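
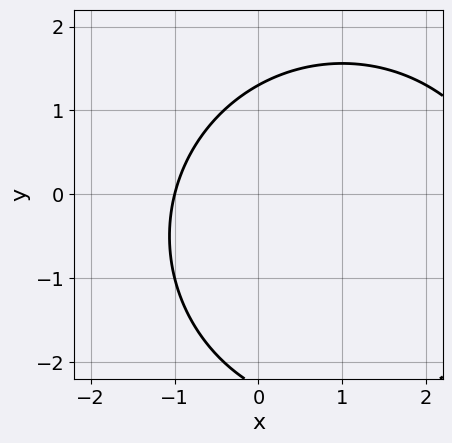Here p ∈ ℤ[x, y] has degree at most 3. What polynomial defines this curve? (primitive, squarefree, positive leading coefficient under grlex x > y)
x^2 + y^2 - 2*x + y - 3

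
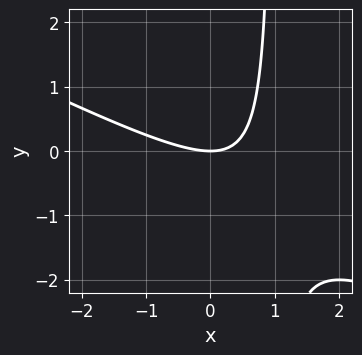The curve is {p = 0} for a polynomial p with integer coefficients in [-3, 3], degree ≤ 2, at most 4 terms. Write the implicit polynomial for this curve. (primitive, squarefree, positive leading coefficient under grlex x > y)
x^2 + 2*x*y - 2*y

(a) Degree: the shape is more complex than any degree-1 curve, so deg p = 2.
(b) From the visible intercepts: one y-axis crossing is at y = 0; one x-axis crossing is at x = 0.
(c) These observations pin down the coefficients.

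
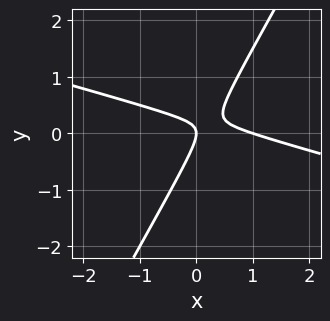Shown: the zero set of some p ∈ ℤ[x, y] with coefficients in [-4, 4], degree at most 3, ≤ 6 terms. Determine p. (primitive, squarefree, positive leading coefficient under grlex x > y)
x^2 + 3*x*y - 2*y^2 - x

1. deg p = 2. A generic line meets the curve in up to 2 points.
2. Reading off the gridlines: among the integer gridlines, it crosses the x-axis at x ∈ {0, 1}; it crosses the y-axis at the gridline y = 0.
3. Together with the visible shape, these determine p as stated.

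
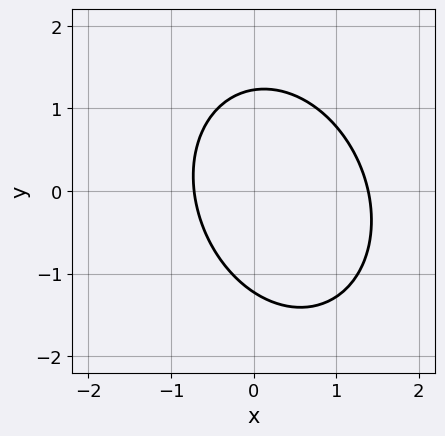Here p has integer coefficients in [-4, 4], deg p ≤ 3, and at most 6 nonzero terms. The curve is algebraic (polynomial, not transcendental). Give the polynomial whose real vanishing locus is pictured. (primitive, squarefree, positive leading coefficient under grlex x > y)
1. Degree: no degree-1 curve has this shape, so deg p = 2.
2. Matching integer coefficients to the picture gives p.

3*x^2 + x*y + 2*y^2 - 2*x - 3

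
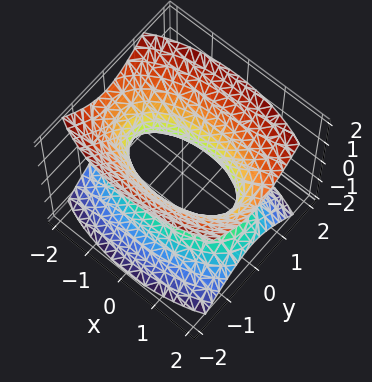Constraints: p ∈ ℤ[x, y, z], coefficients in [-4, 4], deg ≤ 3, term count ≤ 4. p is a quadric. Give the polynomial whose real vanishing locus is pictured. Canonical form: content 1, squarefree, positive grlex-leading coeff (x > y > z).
First, deg p = 2. One connected sheet with a waist; a quadric.
Next, symmetries: the y ↦ −y reflection is a symmetry, so y appears only in even powers; the z ↦ −z reflection is a symmetry, so z appears only in even powers; mirror symmetry x ↦ −x ⇒ only even powers of x.
Next, reading off the gridlines: the surface avoids every integer z-axis point in the box.
Finally, assembling these constraints gives the stated polynomial.

x^2 + 3*y^2 - 2*z^2 - 2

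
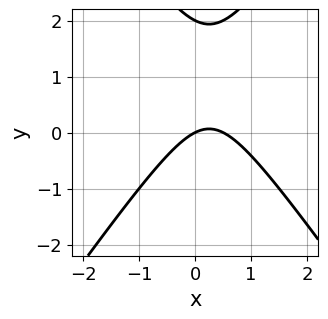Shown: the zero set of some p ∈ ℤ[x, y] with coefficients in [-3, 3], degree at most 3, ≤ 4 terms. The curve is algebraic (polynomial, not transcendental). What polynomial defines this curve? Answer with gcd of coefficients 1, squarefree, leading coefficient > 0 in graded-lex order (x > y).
2*x^2 - y^2 - x + 2*y

The degree is 2 — no degree-1 curve has this shape.
From the axis intercepts and sections: among the integer gridlines, it crosses the y-axis at y ∈ {0, 2}; it crosses the x-axis at the gridline x = 0.
Together with the visible shape, these determine p as stated.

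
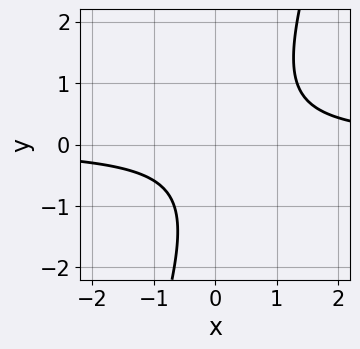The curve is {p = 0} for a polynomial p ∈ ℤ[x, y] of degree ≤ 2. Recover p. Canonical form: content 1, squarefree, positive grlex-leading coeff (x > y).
1. deg p = 2. The shape is more complex than any degree-1 curve.
2. Observable constraints: it misses every integer gridline on the x-axis; the curve avoids every integer y-axis point in the box.
3. Fitting integer coefficients to these (and the overall shape) gives p.

3*x*y - y^2 - y - 2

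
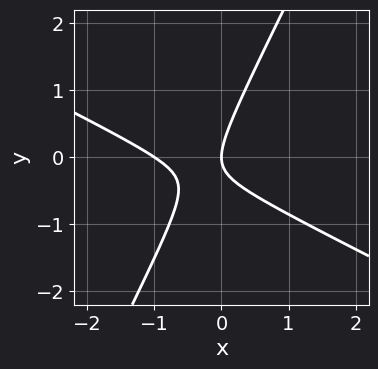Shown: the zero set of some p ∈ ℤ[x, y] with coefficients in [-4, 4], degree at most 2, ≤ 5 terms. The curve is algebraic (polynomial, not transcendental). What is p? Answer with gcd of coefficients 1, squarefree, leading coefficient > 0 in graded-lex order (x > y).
2*x^2 + 3*x*y - 2*y^2 + 2*x

(a) The degree is 2 — no degree-1 curve has this shape.
(b) From the visible intercepts: it crosses the y-axis at the gridline y = 0; the x-axis gridline crossings are at x ∈ {-1, 0}.
(c) Solving for integer coefficients yields p as stated.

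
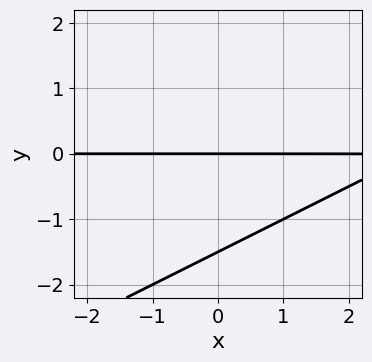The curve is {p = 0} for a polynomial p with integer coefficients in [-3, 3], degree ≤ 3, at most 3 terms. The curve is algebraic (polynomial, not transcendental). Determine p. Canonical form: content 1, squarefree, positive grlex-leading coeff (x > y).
x*y - 2*y^2 - 3*y

1. The degree is 2 — the shape is more complex than any degree-1 curve.
2. Against the integer gridlines: it crosses the y-axis at the gridline y = 0; every point of the x-axis in the box is on the curve.
3. Fitting integer coefficients to these (and the overall shape) gives p.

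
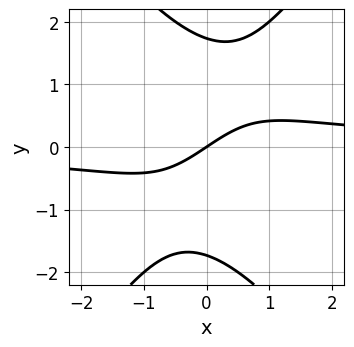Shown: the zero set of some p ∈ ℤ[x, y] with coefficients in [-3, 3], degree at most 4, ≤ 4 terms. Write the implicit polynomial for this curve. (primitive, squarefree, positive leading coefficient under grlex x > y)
2*x^2*y - y^3 - 2*x + 3*y

(a) deg p = 3. A generic line meets the curve in up to 3 points.
(b) Observable constraints: one x-axis crossing is at x = 0; it meets the y-axis at y = 0 (among the integer gridlines).
(c) These observations pin down the coefficients.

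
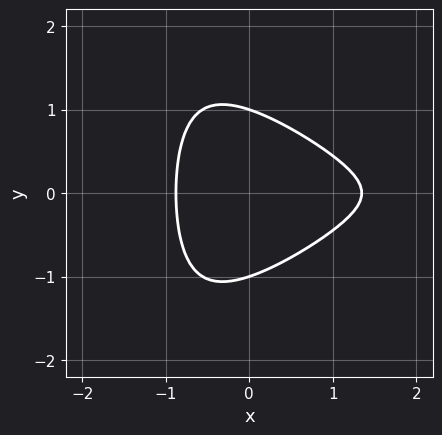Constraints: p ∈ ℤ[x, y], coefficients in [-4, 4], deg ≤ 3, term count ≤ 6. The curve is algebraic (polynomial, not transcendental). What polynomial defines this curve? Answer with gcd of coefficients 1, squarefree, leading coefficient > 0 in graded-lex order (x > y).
deg p = 3.
Symmetries: mirror symmetry y ↦ −y ⇒ only even powers of y.
Checking where it meets the axes: the y-axis gridline crossings are at y ∈ {-1, 1}.
Assembling these constraints gives the stated polynomial.

x^3 - 2*x*y^2 - 3*x^2 - 3*y^2 + 3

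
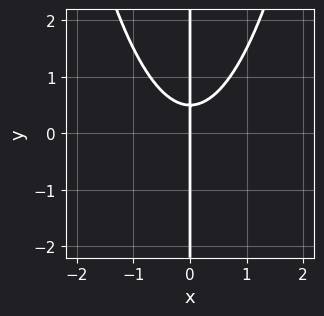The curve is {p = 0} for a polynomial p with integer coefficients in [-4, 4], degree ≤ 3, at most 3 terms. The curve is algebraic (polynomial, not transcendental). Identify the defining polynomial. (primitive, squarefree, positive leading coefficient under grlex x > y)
(a) deg p = 3. A generic line meets the curve in up to 3 points.
(b) Checking where it meets the axes: it meets the x-axis at x = 0 (among the integer gridlines); the visible y-axis segment lies entirely on the curve.
(c) Solving for integer coefficients yields p as stated.

2*x^3 - 2*x*y + x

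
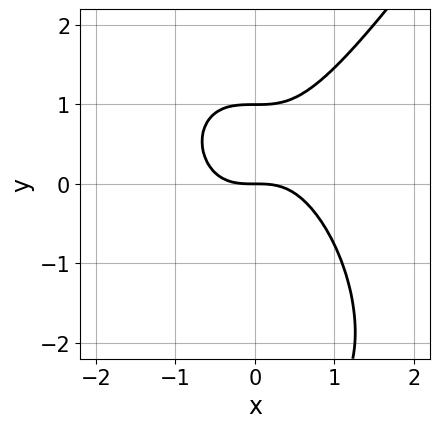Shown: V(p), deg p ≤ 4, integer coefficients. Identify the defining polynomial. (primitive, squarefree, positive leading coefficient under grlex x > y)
3*x^3 - y^3 - 2*y^2 + 3*y

deg p = 3. No degree-2 curve has this shape.
Reading off the gridlines: the y-axis gridline crossings are at y ∈ {0, 1}; it meets the x-axis at x = 0 (among the integer gridlines).
Solving for integer coefficients yields p as stated.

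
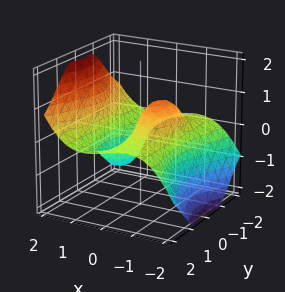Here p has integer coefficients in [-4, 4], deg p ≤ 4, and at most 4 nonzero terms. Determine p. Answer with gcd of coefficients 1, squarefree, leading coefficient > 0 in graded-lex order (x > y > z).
First, degree: the shape is more complex than any degree-2 surface, so deg p = 3.
Then, checking where it meets the axes: it meets the x-axis at x = 0 (among the integer gridlines); the visible y-axis segment lies entirely on the surface.
Finally, together with the visible shape, these determine p as stated.

2*x^3 - 3*y^2*z - z^3 - 3*x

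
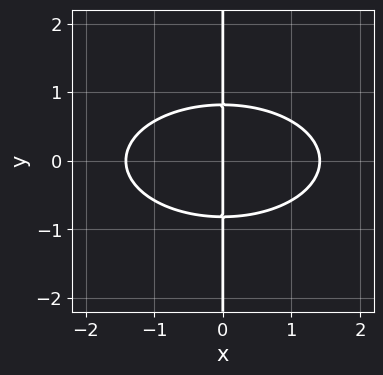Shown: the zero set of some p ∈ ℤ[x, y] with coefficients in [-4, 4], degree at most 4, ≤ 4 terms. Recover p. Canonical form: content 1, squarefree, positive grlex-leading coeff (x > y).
Degree: a generic line meets the curve in up to 3 points, so deg p = 3.
Symmetries: it's symmetric under y → −y, forcing even powers of y.
Checking where it meets the axes: the visible y-axis segment lies entirely on the curve; one x-axis crossing is at x = 0.
Putting this together gives p.

x^3 + 3*x*y^2 - 2*x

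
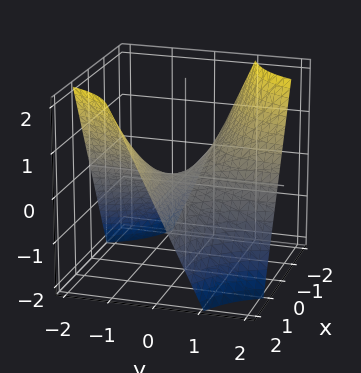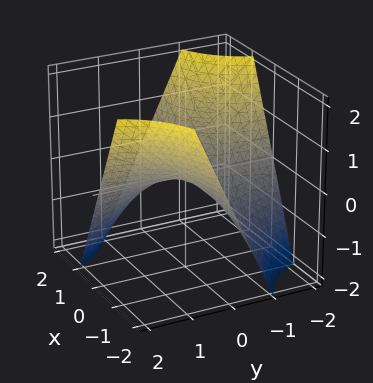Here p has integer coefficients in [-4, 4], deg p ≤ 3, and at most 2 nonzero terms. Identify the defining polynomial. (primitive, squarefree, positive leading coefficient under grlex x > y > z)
First, degree: a saddle surface; a quadric, so deg p = 2.
Then, observable constraints: the visible x-axis segment lies entirely on the surface; the visible y-axis segment lies entirely on the surface; it meets the z-axis at z = 0 (among the integer gridlines).
Finally, matching integer coefficients to the picture gives p.

x*y + z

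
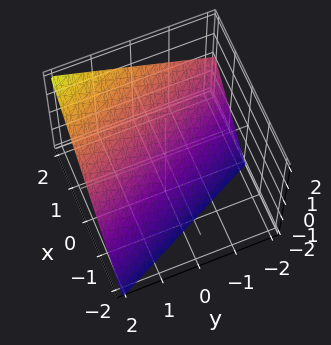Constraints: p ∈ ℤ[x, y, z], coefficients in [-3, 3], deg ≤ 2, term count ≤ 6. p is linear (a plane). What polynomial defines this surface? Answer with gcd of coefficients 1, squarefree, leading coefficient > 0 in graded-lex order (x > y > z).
2*x + y - 2*z - 2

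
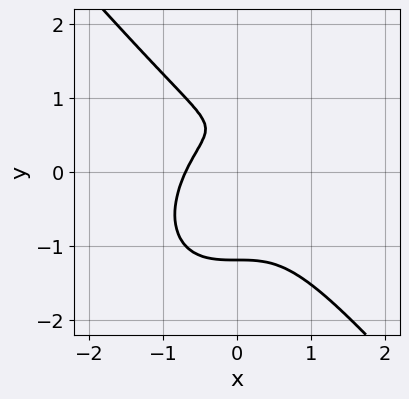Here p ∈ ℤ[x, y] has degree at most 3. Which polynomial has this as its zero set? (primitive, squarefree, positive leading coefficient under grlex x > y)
(a) deg p = 3.
(b) Matching integer coefficients to the picture gives p.

3*x^3 + 2*y^3 - 2*y + 1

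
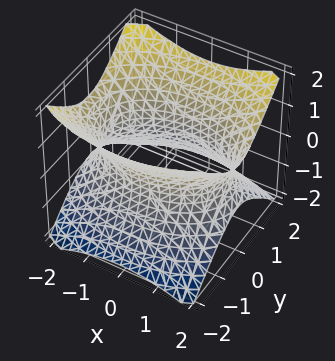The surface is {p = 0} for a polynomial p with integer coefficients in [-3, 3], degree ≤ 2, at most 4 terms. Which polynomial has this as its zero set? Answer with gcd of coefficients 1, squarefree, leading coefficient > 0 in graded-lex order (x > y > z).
(a) deg p = 2.
(b) Symmetries: it's symmetric under x → −x, forcing even powers of x; it's symmetric under y → −y, forcing even powers of y; mirror symmetry z ↦ −z ⇒ only even powers of z.
(c) Checking where it meets the axes: no z-intercept at any integer in the box.
(d) These observations pin down the coefficients.

x^2 + 2*y^2 - 2*z^2 - 3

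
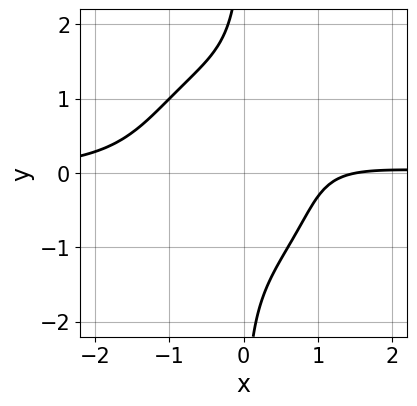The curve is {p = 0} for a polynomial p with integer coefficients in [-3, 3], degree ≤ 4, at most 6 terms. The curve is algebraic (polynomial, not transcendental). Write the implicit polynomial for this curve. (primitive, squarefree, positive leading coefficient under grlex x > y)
3*x^3*y + 2*x*y^3 - 2*x + 3

First, degree: the shape is more complex than any degree-3 curve, so deg p = 4.
Then, checking where it meets the axes: it misses every integer gridline on the y-axis.
Finally, putting this together gives p.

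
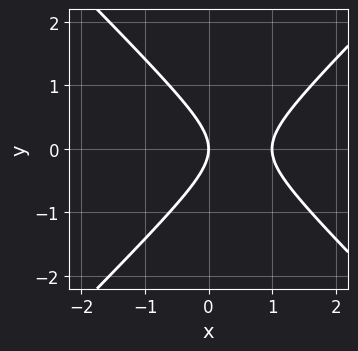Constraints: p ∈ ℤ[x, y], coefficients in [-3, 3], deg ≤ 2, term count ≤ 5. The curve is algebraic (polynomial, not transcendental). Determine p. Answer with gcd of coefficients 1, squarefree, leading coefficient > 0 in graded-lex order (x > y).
1. deg p = 2. A generic line meets the curve in up to 2 points.
2. Symmetries: mirror symmetry y ↦ −y ⇒ only even powers of y.
3. Checking where it meets the axes: it meets the y-axis at y = 0 (among the integer gridlines); among the integer gridlines, it crosses the x-axis at x ∈ {0, 1}.
4. Matching integer coefficients to the picture gives p.

x^2 - y^2 - x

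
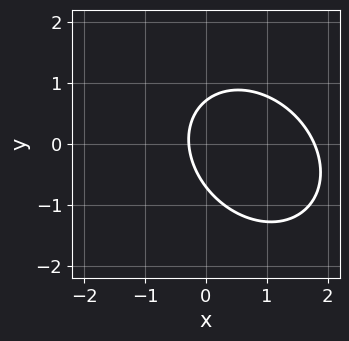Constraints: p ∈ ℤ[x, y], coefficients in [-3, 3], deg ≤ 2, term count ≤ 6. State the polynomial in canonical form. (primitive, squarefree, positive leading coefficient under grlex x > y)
2*x^2 + x*y + 2*y^2 - 3*x - 1

Degree: the shape is more complex than any degree-1 curve, so deg p = 2.
Putting this together gives p.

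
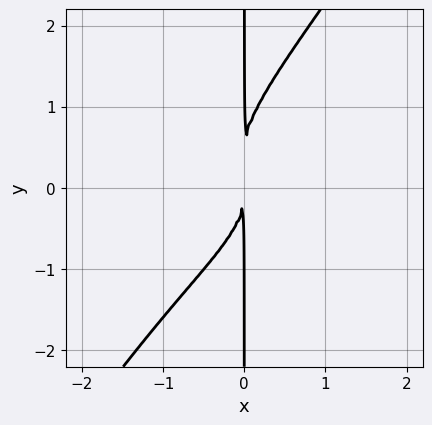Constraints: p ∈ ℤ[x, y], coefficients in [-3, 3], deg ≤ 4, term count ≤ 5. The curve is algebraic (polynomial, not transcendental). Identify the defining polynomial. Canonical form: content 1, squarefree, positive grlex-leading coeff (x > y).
The degree is 4 — the shape is more complex than any degree-3 curve.
Against the integer gridlines: the visible y-axis segment lies entirely on the curve.
Matching integer coefficients to the picture gives p.

3*x^2*y^2 - 2*x*y^3 + x*y^2 + 3*x^2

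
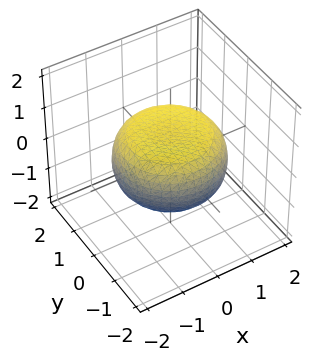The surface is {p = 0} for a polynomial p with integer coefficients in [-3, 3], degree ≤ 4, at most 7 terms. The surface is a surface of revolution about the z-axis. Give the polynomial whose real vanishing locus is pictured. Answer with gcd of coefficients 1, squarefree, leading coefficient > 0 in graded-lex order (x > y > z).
x^4 + 2*x^2*y^2 + y^4 - x^2 - y^2 + 3*z^2 - 2

(a) The degree is 4 — a generic line meets the surface in up to 4 points.
(b) Symmetries: rotational symmetry about the z-axis ⇒ p depends on x, y only through x² + y².
(c) Observable constraints: a circular section at z = 0 has radius between 1 and 2.
(d) Matching integer coefficients to the picture gives p.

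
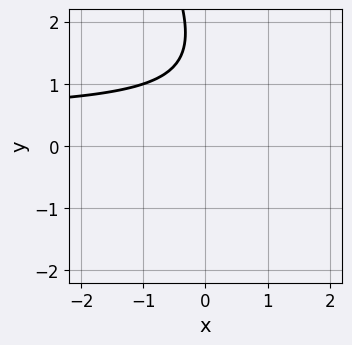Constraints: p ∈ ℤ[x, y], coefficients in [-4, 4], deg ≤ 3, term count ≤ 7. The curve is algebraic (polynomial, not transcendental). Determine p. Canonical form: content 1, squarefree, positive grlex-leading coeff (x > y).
2*x*y + y^2 - x - 3*y + 3

(a) The degree is 2 — the shape is more complex than any degree-1 curve.
(b) Checking where it meets the axes: the curve avoids every integer y-axis point in the box; it misses every integer gridline on the x-axis.
(c) Assembling these constraints gives the stated polynomial.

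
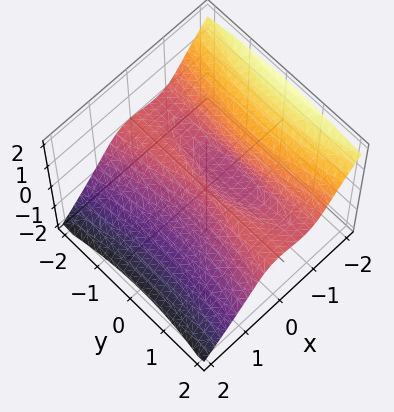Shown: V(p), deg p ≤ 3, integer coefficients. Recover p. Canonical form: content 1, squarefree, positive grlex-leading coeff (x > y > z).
1. deg p = 3. A generic line meets the surface in up to 3 points.
2. Against the integer gridlines: the visible y-axis segment lies entirely on the surface; one z-axis crossing is at z = 0; among the integer gridlines, it crosses the x-axis at x ∈ {-1, 0}.
3. Matching integer coefficients to the picture gives p.

3*x^3 + y^2*z + 3*z^3 + 3*x^2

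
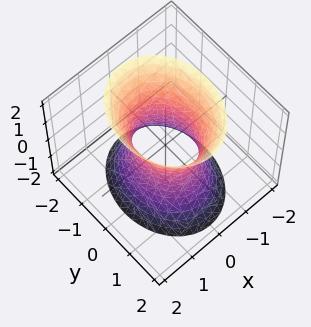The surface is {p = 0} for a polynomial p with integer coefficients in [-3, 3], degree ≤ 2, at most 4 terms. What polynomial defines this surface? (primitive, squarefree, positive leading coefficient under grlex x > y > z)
(a) deg p = 2. One connected sheet with a waist; a quadric.
(b) Symmetries: the z ↦ −z reflection is a symmetry, so z appears only in even powers; the x ↦ −x reflection is a symmetry, so x appears only in even powers; mirror symmetry y ↦ −y ⇒ only even powers of y.
(c) Against the integer gridlines: among the integer gridlines, it crosses the y-axis at y ∈ {-1, 1}; the surface avoids every integer z-axis point in the box.
(d) Together with the visible shape, these determine p as stated.

3*x^2 + 2*y^2 - z^2 - 2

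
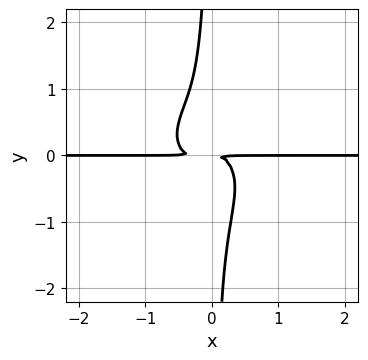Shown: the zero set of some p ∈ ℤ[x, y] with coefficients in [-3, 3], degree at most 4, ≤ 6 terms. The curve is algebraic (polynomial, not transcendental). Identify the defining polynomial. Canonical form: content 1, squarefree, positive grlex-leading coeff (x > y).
3*x^3*y + 3*x*y^3 + x^2*y + y^2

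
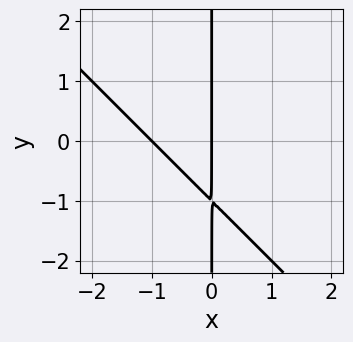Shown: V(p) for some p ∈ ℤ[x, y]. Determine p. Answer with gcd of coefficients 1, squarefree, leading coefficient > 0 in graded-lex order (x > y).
The degree is 2 — the shape is more complex than any degree-1 curve.
Reading off the gridlines: the visible y-axis segment lies entirely on the curve; the x-axis gridline crossings are at x ∈ {-1, 0}.
Matching integer coefficients to the picture gives p.

x^2 + x*y + x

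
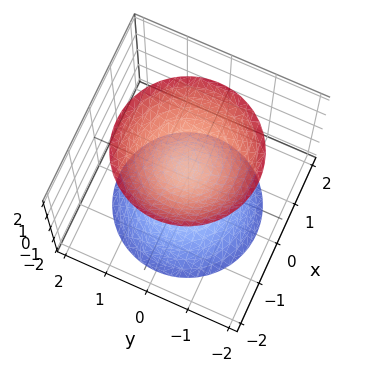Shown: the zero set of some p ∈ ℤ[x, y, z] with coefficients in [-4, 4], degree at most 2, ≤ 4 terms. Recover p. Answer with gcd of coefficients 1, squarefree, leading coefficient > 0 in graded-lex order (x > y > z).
3*x^2 + 3*y^2 - 2*z^2 + 1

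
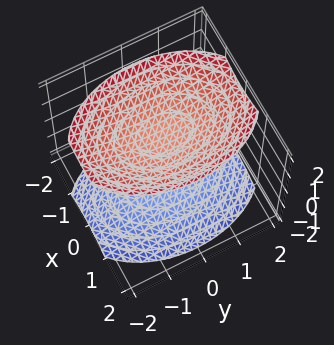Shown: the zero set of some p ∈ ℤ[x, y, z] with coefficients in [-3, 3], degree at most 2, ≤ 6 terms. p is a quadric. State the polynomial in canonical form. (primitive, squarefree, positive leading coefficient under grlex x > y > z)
2*x^2 + y^2 - 2*z^2 + 3

(a) The picture has 2 separate pieces. Treating them together as one polynomial.
(b) Degree: two sheets facing apart; a quadric, so deg p = 2.
(c) Symmetries: mirror symmetry y ↦ −y ⇒ only even powers of y; the x ↦ −x reflection is a symmetry, so x appears only in even powers; it's symmetric under z → −z, forcing even powers of z.
(d) From the axis intercepts and sections: the surface avoids every integer x-axis point in the box; it misses every integer gridline on the y-axis.
(e) These observations pin down the coefficients.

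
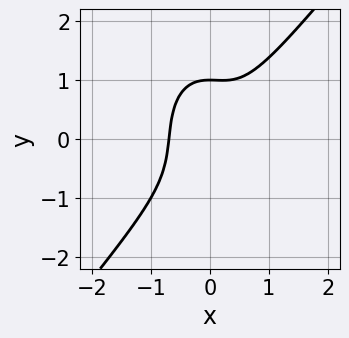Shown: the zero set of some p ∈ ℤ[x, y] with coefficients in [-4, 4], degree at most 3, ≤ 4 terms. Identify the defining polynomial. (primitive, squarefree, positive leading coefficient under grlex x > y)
(a) Degree: no degree-2 curve has this shape, so deg p = 3.
(b) From the visible intercepts: it meets the y-axis at y = 1 (among the integer gridlines).
(c) Fitting integer coefficients to these (and the overall shape) gives p.

3*x^3 - x^2*y - y^3 + 1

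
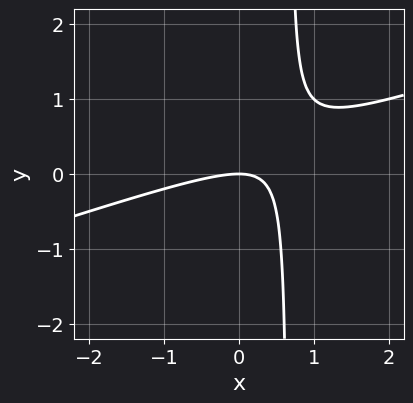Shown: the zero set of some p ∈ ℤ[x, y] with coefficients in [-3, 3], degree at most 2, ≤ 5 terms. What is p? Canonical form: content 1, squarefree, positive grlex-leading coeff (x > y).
x^2 - 3*x*y + 2*y

(a) deg p = 2.
(b) From the visible intercepts: one x-axis crossing is at x = 0; it crosses the y-axis at the gridline y = 0.
(c) Solving for integer coefficients yields p as stated.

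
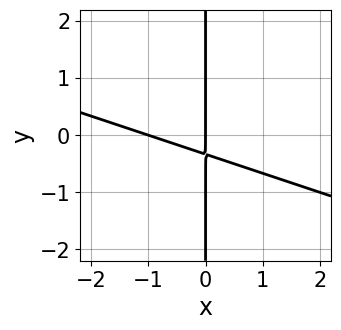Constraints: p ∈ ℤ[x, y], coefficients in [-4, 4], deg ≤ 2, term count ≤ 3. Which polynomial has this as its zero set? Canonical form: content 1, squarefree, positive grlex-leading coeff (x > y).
x^2 + 3*x*y + x

The degree is 2 — a generic line meets the curve in up to 2 points.
Against the integer gridlines: the x-axis gridline crossings are at x ∈ {-1, 0}; the visible y-axis segment lies entirely on the curve.
Solving for integer coefficients yields p as stated.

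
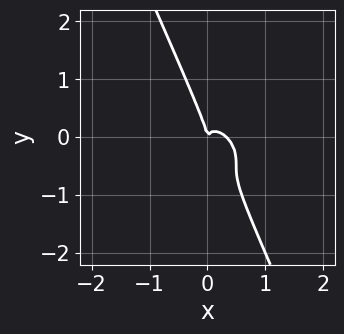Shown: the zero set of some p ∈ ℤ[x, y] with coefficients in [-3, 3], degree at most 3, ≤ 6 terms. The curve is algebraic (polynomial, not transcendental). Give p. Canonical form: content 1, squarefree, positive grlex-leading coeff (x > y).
1. Degree: no degree-2 curve has this shape, so deg p = 3.
2. Checking where it meets the axes: it crosses the y-axis at the gridline y = 0; one x-axis crossing is at x = 0.
3. Matching integer coefficients to the picture gives p.

3*x^3 + 3*x^2*y + 3*x*y^2 + y^3 - x^2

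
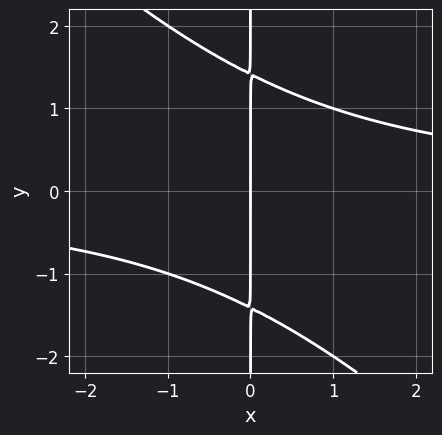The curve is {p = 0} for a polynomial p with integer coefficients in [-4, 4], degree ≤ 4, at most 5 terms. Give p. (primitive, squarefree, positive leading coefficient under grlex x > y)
x^2*y + x*y^2 - 2*x

Degree: a generic line meets the curve in up to 3 points, so deg p = 3.
Checking where it meets the axes: every point of the y-axis in the box is on the curve; one x-axis crossing is at x = 0.
Fitting integer coefficients to these (and the overall shape) gives p.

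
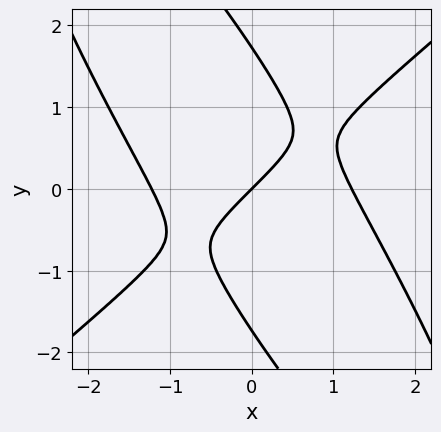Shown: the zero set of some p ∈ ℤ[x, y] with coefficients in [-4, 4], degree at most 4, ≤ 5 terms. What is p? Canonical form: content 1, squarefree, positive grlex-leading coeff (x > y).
2*x^3 - 2*x*y^2 - y^3 - 3*x + 3*y

First, deg p = 3.
Next, from the axis intercepts and sections: it meets the y-axis at y = 0 (among the integer gridlines); it crosses the x-axis at the gridline x = 0.
Finally, fitting integer coefficients to these (and the overall shape) gives p.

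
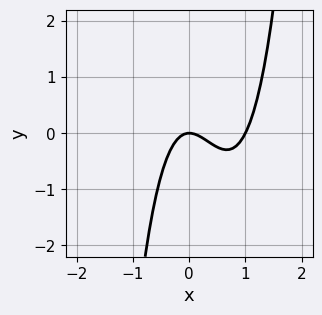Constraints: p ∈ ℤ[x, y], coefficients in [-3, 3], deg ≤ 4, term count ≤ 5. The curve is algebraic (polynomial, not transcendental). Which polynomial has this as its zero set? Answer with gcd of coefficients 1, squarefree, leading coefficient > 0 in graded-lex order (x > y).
First, deg p = 3.
Next, reading off the gridlines: one y-axis crossing is at y = 0; the x-axis gridline crossings are at x ∈ {0, 1}.
Finally, the integer polynomial consistent with all of this is the stated p.

2*x^3 - 2*x^2 - y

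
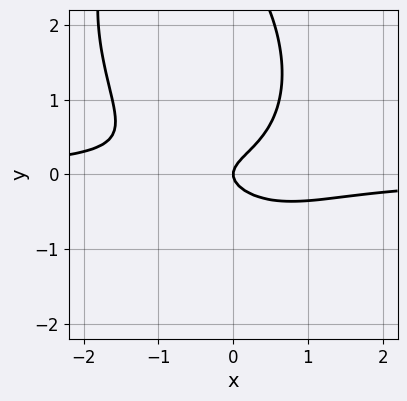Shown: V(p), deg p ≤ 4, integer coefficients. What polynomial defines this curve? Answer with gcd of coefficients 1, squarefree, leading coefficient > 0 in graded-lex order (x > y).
(a) deg p = 3. A generic line meets the curve in up to 3 points.
(b) Checking where it meets the axes: it crosses the x-axis at the gridline x = 0; it meets the y-axis at y = 0 (among the integer gridlines).
(c) Assembling these constraints gives the stated polynomial.

2*x^2*y + x*y^2 + y^3 - 3*y^2 + x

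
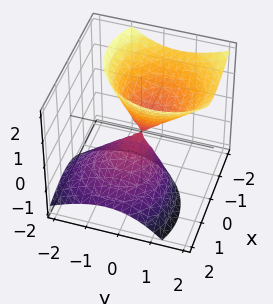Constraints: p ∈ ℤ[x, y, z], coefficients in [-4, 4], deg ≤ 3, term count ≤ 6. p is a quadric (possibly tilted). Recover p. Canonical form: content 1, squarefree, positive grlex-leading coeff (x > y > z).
There are 2 components.
Degree: the shape is more complex than any degree-1 surface, so deg p = 2.
From the visible intercepts: it meets the y-axis at y = 0 (among the integer gridlines); one x-axis crossing is at x = 0; one z-axis crossing is at z = 0.
Assembling these constraints gives the stated polynomial.

3*x^2 + 3*x*z + 3*y^2 - 2*y*z - 2*z^2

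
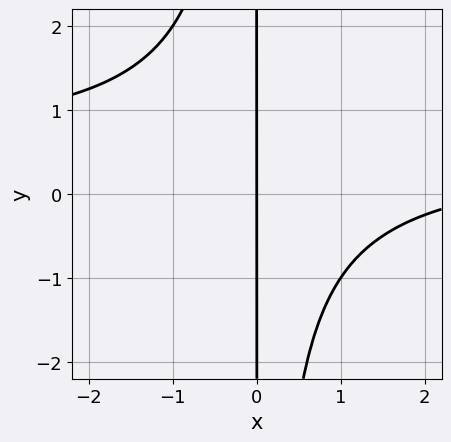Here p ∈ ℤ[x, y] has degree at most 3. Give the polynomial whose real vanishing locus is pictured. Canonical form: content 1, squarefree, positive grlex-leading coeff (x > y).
(a) Degree: a generic line meets the curve in up to 3 points, so deg p = 3.
(b) From the visible intercepts: every point of the y-axis in the box is on the curve; it crosses the x-axis at the gridline x = 0.
(c) Assembling these constraints gives the stated polynomial.

2*x^2*y - x^2 + 3*x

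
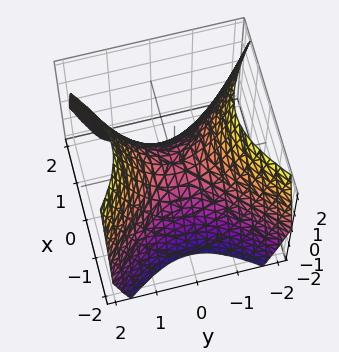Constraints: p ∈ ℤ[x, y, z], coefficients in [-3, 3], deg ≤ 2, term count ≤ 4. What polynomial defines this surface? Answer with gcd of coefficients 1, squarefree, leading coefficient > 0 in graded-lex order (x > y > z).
(a) The degree is 2 — a hyperbolic paraboloid; a quadric.
(b) Symmetries: the x ↦ −x reflection is a symmetry, so x appears only in even powers; it's symmetric under y → −y, forcing even powers of y.
(c) Against the integer gridlines: it crosses the y-axis at the gridline y = 0; one z-axis crossing is at z = 0; one x-axis crossing is at x = 0.
(d) The integer polynomial consistent with all of this is the stated p.

x^2 - y^2 + z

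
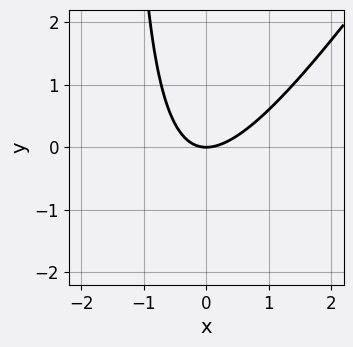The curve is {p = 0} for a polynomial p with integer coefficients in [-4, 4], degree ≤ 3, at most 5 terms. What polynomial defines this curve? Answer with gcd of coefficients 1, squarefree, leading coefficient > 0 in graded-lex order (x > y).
deg p = 2. The shape is more complex than any degree-1 curve.
From the visible intercepts: one x-axis crossing is at x = 0; it crosses the y-axis at the gridline y = 0.
Fitting integer coefficients to these (and the overall shape) gives p.

3*x^2 - 2*x*y - 3*y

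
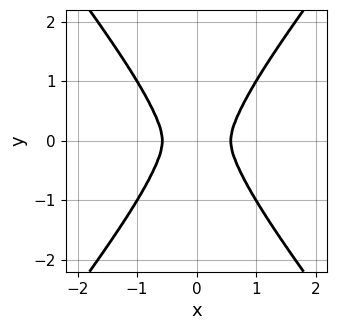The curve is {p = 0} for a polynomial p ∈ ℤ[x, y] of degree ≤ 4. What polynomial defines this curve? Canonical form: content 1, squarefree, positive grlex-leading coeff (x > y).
3*x^4 - y^4 - x^2 - y^2

The degree is 4 — a generic line meets the curve in up to 4 points.
Symmetries: mirror symmetry x ↦ −x ⇒ only even powers of x; it's symmetric under y → −y, forcing even powers of y.
Putting this together gives p.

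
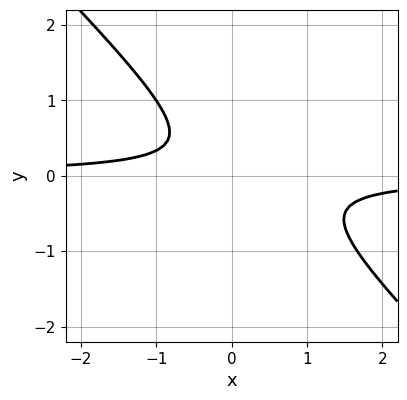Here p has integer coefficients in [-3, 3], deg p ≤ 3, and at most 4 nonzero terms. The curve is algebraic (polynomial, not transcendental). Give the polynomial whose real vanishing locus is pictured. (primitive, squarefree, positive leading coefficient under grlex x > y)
3*x*y + 3*y^2 - y + 1

(a) deg p = 2. No degree-1 curve has this shape.
(b) From the axis intercepts and sections: it misses every integer gridline on the x-axis; it misses every integer gridline on the y-axis.
(c) Solving for integer coefficients yields p as stated.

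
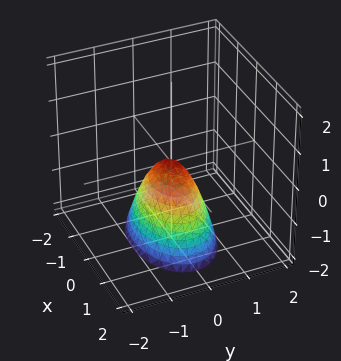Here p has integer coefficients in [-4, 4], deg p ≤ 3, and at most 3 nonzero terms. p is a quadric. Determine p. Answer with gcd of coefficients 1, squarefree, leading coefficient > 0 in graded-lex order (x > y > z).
1. The degree is 2 — a paraboloid; a quadric.
2. Symmetries: the y ↦ −y reflection is a symmetry, so y appears only in even powers; mirror symmetry x ↦ −x ⇒ only even powers of x.
3. Against the integer gridlines: it meets the x-axis at x = 0 (among the integer gridlines); it crosses the z-axis at the gridline z = 0; one y-axis crossing is at y = 0.
4. Solving for integer coefficients yields p as stated.

x^2 + 2*y^2 + z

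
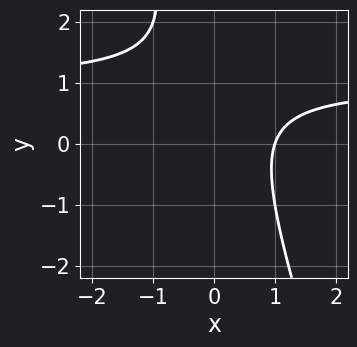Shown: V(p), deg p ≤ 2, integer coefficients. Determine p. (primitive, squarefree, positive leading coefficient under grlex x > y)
3*x*y + y^2 - 3*x - 2*y + 3

First, degree: no degree-1 curve has this shape, so deg p = 2.
Next, checking where it meets the axes: the curve avoids every integer y-axis point in the box; it crosses the x-axis at the gridline x = 1.
Finally, matching integer coefficients to the picture gives p.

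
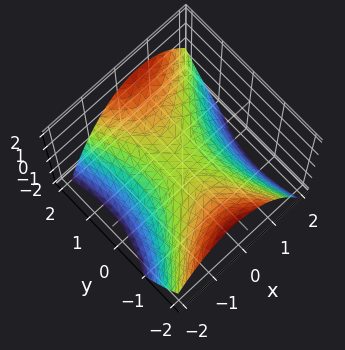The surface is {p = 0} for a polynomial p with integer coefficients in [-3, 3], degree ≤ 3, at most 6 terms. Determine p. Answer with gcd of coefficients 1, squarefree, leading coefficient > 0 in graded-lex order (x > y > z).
First, degree: a generic line meets the surface in up to 2 points, so deg p = 2.
Then, against the integer gridlines: it meets the y-axis at y = 0 (among the integer gridlines); it crosses the x-axis at the gridline x = 0; it meets the z-axis at z = 0 (among the integer gridlines).
Finally, the integer polynomial consistent with all of this is the stated p.

2*x^2 - x*y - y^2 + 3*z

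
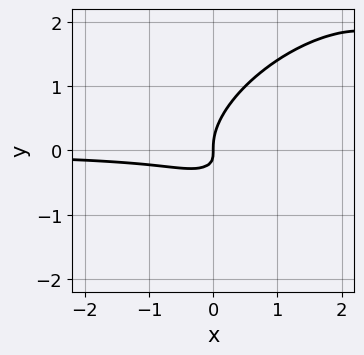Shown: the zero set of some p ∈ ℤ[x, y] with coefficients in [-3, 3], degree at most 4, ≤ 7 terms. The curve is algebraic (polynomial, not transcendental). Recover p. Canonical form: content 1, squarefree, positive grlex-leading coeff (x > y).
2*x^2*y - 3*x*y^2 + 3*y^3 - 3*x*y - x

Degree: a generic line meets the curve in up to 3 points, so deg p = 3.
Against the integer gridlines: it crosses the y-axis at the gridline y = 0; one x-axis crossing is at x = 0.
Putting this together gives p.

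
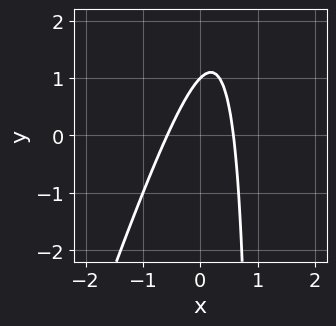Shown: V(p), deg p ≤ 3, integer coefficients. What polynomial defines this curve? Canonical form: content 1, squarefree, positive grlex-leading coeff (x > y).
3*x^2 - x*y + y - 1

First, deg p = 2.
Then, checking where it meets the axes: it meets the y-axis at y = 1 (among the integer gridlines).
Finally, the integer polynomial consistent with all of this is the stated p.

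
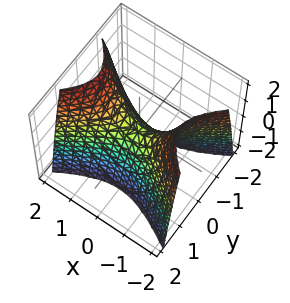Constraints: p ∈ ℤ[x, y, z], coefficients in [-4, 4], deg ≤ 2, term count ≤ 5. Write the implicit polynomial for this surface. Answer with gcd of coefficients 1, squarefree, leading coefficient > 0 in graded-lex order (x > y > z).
(a) Degree: a saddle surface; a quadric, so deg p = 2.
(b) Symmetries: it's symmetric under y → −y, forcing even powers of y; it's symmetric under x → −x, forcing even powers of x.
(c) Checking where it meets the axes: one z-axis crossing is at z = 0; one x-axis crossing is at x = 0; it crosses the y-axis at the gridline y = 0.
(d) The integer polynomial consistent with all of this is the stated p.

x^2 - 2*y^2 - z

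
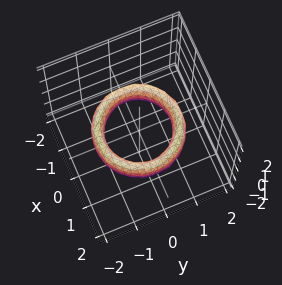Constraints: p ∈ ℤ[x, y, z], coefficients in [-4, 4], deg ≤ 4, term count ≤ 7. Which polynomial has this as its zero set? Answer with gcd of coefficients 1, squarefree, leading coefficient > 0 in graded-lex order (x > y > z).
x^4 + 2*x^2*y^2 + y^4 - 3*x^2 - 3*y^2 + z^2 + 2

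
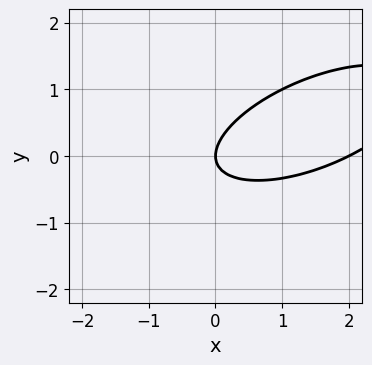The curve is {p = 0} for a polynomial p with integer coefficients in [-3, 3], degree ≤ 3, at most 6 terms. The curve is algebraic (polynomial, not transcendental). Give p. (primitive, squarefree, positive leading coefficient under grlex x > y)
(a) Degree: a generic line meets the curve in up to 2 points, so deg p = 2.
(b) From the visible intercepts: the x-axis gridline crossings are at x ∈ {0, 2}; it crosses the y-axis at the gridline y = 0.
(c) Assembling these constraints gives the stated polynomial.

x^2 - 2*x*y + 3*y^2 - 2*x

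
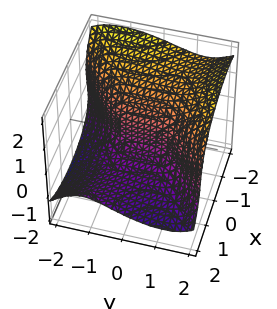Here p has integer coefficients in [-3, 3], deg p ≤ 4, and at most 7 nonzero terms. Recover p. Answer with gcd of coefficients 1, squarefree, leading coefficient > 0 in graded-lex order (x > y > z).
1. The degree is 3 — no degree-2 surface has this shape.
2. Reading off the gridlines: one y-axis crossing is at y = 0; one x-axis crossing is at x = 0; it meets the z-axis at z = 0 (among the integer gridlines).
3. Assembling these constraints gives the stated polynomial.

x^2*y - y^3 + 2*z^3 + x*z + 3*x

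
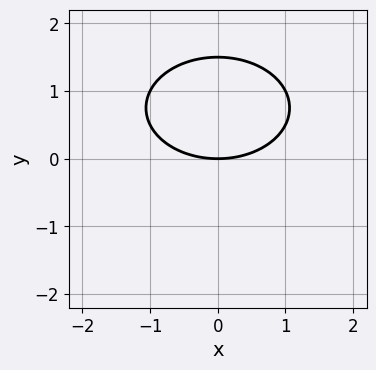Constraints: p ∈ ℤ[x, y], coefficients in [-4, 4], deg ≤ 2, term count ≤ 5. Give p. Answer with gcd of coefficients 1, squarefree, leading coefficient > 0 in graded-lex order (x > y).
First, the degree is 2 — no degree-1 curve has this shape.
Then, symmetries: the x ↦ −x reflection is a symmetry, so x appears only in even powers.
Then, observable constraints: it crosses the y-axis at the gridline y = 0; one x-axis crossing is at x = 0.
Finally, the integer polynomial consistent with all of this is the stated p.

x^2 + 2*y^2 - 3*y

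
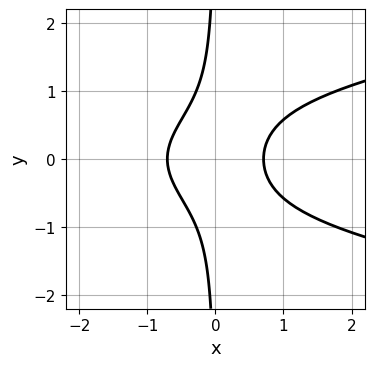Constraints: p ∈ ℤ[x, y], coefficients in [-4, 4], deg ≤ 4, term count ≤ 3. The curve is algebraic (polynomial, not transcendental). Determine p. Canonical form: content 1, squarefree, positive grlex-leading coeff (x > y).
3*x*y^2 - 2*x^2 + 1

(a) The degree is 3 — the shape is more complex than any degree-2 curve.
(b) Symmetries: it's symmetric under y → −y, forcing even powers of y.
(c) From the visible intercepts: no y-intercept at any integer in the box.
(d) Fitting integer coefficients to these (and the overall shape) gives p.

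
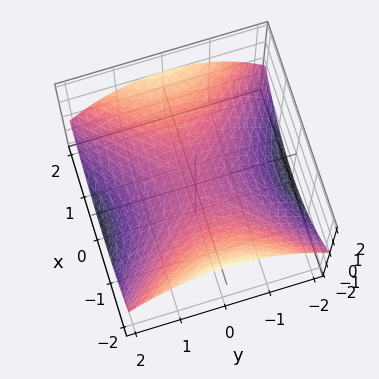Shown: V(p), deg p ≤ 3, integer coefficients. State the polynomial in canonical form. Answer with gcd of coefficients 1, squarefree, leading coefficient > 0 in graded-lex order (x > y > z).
(a) The degree is 2 — a hyperbolic paraboloid; a quadric.
(b) Symmetries: it's symmetric under y → −y, forcing even powers of y; it's symmetric under x → −x, forcing even powers of x.
(c) Reading off the gridlines: it crosses the z-axis at the gridline z = 0; one y-axis crossing is at y = 0; it meets the x-axis at x = 0 (among the integer gridlines).
(d) Assembling these constraints gives the stated polynomial.

x^2 - y^2 - 3*z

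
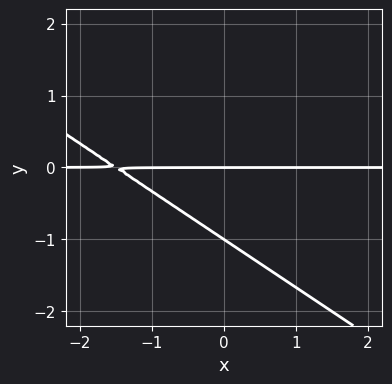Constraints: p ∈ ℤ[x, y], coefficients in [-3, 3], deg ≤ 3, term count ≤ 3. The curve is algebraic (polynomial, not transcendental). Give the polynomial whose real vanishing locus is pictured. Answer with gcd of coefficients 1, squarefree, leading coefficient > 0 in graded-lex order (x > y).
Degree: no degree-1 curve has this shape, so deg p = 2.
Against the integer gridlines: the visible x-axis segment lies entirely on the curve; the y-axis gridline crossings are at y ∈ {-1, 0}.
The integer polynomial consistent with all of this is the stated p.

2*x*y + 3*y^2 + 3*y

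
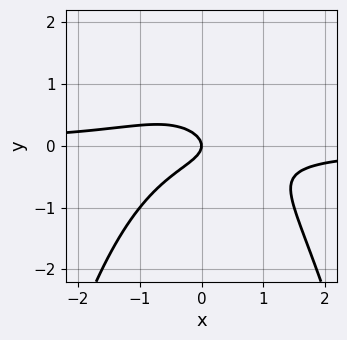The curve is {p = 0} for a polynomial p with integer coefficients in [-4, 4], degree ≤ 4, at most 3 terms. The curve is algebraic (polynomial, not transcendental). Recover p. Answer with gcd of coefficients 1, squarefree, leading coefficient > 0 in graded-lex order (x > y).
1. The degree is 3 — a generic line meets the curve in up to 3 points.
2. From the visible intercepts: it meets the x-axis at x = 0 (among the integer gridlines); it crosses the y-axis at the gridline y = 0.
3. Solving for integer coefficients yields p as stated.

2*x^2*y + 3*y^2 + x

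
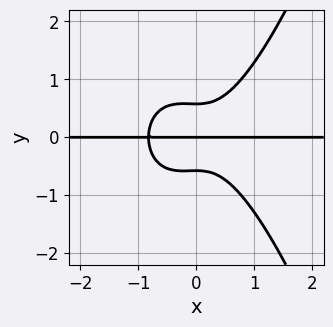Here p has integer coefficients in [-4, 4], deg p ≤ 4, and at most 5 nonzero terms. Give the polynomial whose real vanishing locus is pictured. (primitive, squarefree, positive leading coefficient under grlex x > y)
3*x^3*y + x^2*y - 3*y^3 + y

The degree is 4 — no degree-3 curve has this shape.
Observable constraints: one y-axis crossing is at y = 0; the visible x-axis segment lies entirely on the curve.
Matching integer coefficients to the picture gives p.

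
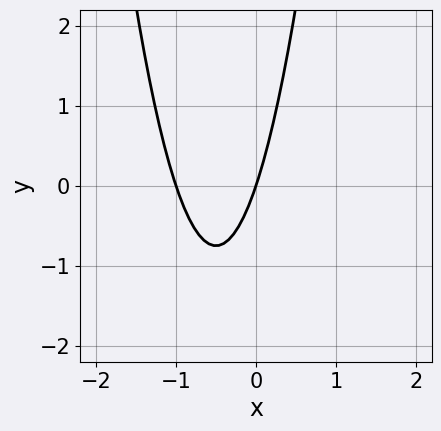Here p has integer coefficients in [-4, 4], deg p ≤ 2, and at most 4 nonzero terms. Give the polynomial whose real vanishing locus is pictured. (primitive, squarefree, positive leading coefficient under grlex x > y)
3*x^2 + 3*x - y

Degree: no degree-1 curve has this shape, so deg p = 2.
Checking where it meets the axes: the x-axis gridline crossings are at x ∈ {-1, 0}; one y-axis crossing is at y = 0.
Fitting integer coefficients to these (and the overall shape) gives p.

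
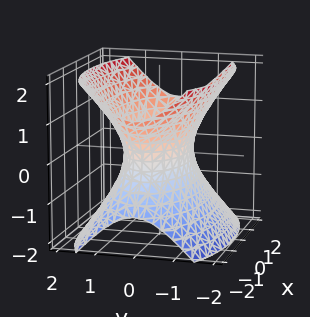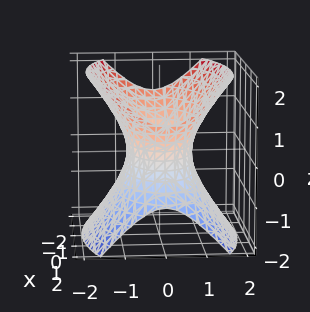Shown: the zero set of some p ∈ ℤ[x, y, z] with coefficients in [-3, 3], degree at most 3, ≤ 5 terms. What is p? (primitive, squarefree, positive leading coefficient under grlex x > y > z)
x^2 + 3*y^2 - 2*z^2 - 2

(a) The degree is 2 — an hourglass — one-sheet hyperboloid; a quadric.
(b) Symmetries: it's symmetric under z → −z, forcing even powers of z; the x ↦ −x reflection is a symmetry, so x appears only in even powers; mirror symmetry y ↦ −y ⇒ only even powers of y.
(c) From the visible intercepts: it misses every integer gridline on the z-axis.
(d) Together with the visible shape, these determine p as stated.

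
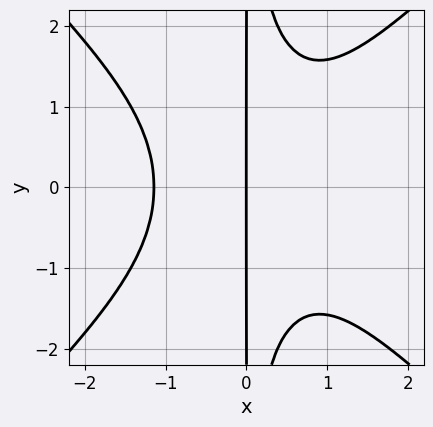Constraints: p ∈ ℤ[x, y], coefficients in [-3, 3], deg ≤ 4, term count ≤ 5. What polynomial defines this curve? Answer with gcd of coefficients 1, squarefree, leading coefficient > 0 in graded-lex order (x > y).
2*x^4 - 2*x^2*y^2 + 3*x

(a) Degree: a generic line meets the curve in up to 4 points, so deg p = 4.
(b) Symmetries: it's symmetric under y → −y, forcing even powers of y.
(c) From the visible intercepts: one x-axis crossing is at x = 0; every point of the y-axis in the box is on the curve.
(d) These observations pin down the coefficients.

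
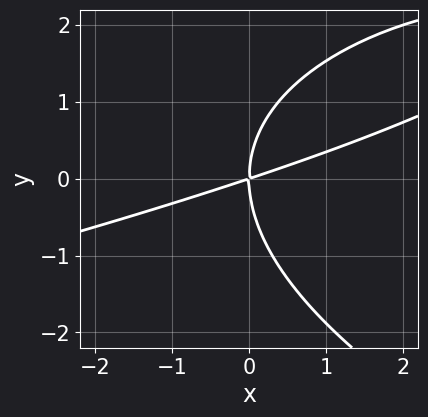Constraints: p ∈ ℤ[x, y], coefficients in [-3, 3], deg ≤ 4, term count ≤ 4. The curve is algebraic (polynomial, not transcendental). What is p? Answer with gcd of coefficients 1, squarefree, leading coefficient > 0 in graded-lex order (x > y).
y^3 + x^2 - 3*x*y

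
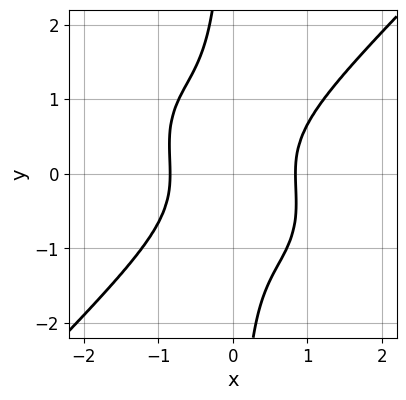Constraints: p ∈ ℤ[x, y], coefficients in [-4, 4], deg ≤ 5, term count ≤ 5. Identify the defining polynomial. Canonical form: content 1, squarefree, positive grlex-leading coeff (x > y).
2*x^4 - 2*x*y^3 - y^2 - 1

(a) The degree is 4 — no degree-3 curve has this shape.
(b) Checking where it meets the axes: it misses every integer gridline on the y-axis.
(c) Putting this together gives p.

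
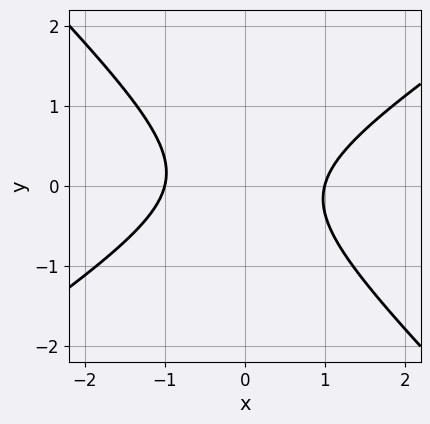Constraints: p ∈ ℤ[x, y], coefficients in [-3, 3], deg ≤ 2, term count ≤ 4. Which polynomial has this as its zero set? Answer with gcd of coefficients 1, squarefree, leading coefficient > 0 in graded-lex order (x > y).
deg p = 2. No degree-1 curve has this shape.
Checking where it meets the axes: the curve avoids every integer y-axis point in the box; among the integer gridlines, it crosses the x-axis at x ∈ {-1, 1}.
Together with the visible shape, these determine p as stated.

2*x^2 - x*y - 3*y^2 - 2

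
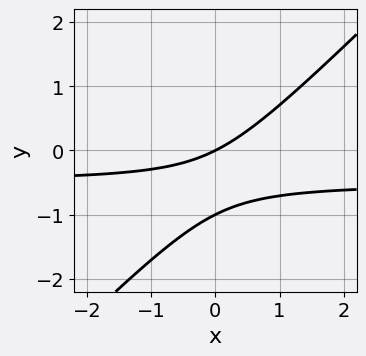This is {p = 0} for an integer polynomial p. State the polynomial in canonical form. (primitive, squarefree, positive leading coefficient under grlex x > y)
First, the degree is 2 — a generic line meets the curve in up to 2 points.
Then, observable constraints: the y-axis gridline crossings are at y ∈ {-1, 0}; one x-axis crossing is at x = 0.
Finally, matching integer coefficients to the picture gives p.

2*x*y - 2*y^2 + x - 2*y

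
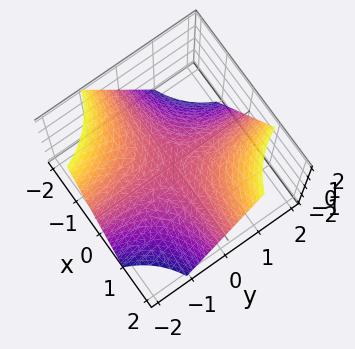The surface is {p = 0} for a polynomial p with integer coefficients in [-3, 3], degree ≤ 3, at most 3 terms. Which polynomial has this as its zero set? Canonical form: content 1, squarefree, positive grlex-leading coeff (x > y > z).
x*y - z

The degree is 2 — a saddle surface; a quadric.
Reading off the gridlines: every point of the x-axis in the box is on the surface; one z-axis crossing is at z = 0.
Fitting integer coefficients to these (and the overall shape) gives p.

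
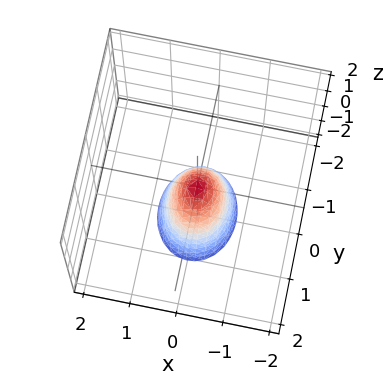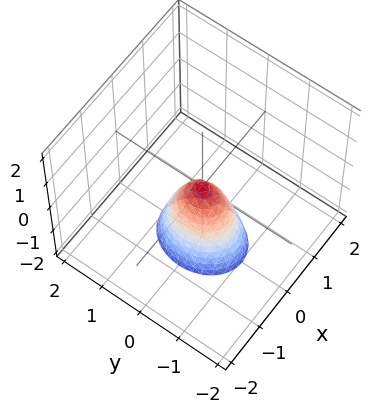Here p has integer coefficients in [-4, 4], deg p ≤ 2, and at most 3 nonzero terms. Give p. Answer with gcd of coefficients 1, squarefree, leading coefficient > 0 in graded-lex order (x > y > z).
3*x^2 + 2*y^2 + z

1. The degree is 2 — a paraboloid; a quadric.
2. Symmetries: the x ↦ −x reflection is a symmetry, so x appears only in even powers; the y ↦ −y reflection is a symmetry, so y appears only in even powers.
3. Observable constraints: it meets the x-axis at x = 0 (among the integer gridlines); it crosses the y-axis at the gridline y = 0; one z-axis crossing is at z = 0.
4. Putting this together gives p.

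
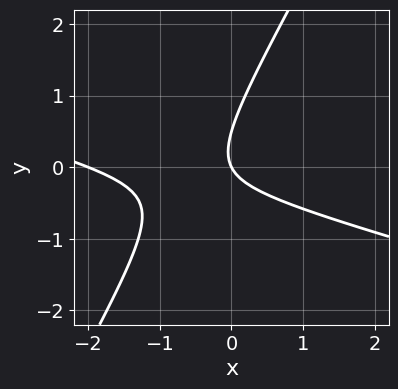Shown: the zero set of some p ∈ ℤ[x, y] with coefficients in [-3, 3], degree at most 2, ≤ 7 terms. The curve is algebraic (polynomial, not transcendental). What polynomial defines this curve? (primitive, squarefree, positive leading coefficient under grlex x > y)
x^2 + 3*x*y - 2*y^2 + 2*x + y

(a) Degree: the shape is more complex than any degree-1 curve, so deg p = 2.
(b) From the visible intercepts: among the integer gridlines, it crosses the x-axis at x ∈ {-2, 0}; it meets the y-axis at y = 0 (among the integer gridlines).
(c) Putting this together gives p.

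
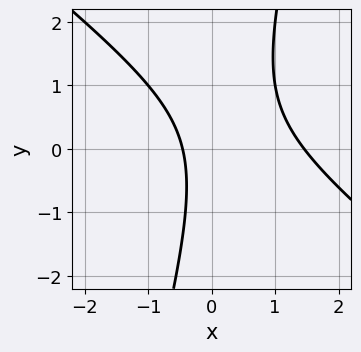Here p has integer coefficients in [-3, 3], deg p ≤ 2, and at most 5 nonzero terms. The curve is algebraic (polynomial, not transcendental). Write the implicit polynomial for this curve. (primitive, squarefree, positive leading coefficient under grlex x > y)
Degree: the shape is more complex than any degree-1 curve, so deg p = 2.
Observable constraints: it misses every integer gridline on the y-axis.
Assembling these constraints gives the stated polynomial.

3*x^2 + 3*x*y - y^2 - 3*x - 2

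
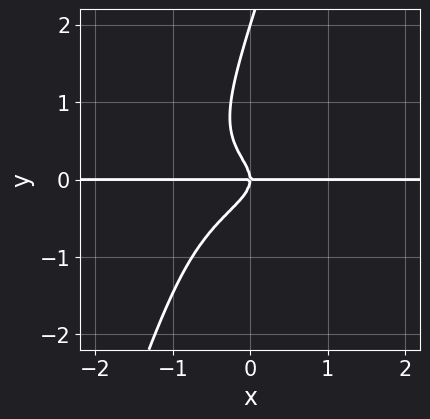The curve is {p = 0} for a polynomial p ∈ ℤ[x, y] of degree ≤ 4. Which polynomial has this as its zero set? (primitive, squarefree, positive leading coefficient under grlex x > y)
First, the degree is 4 — the shape is more complex than any degree-3 curve.
Then, from the visible intercepts: every point of the x-axis in the box is on the curve; the y-axis gridline crossings are at y ∈ {0, 2}.
Finally, together with the visible shape, these determine p as stated.

3*x*y^3 - y^4 + 2*y^3 + x*y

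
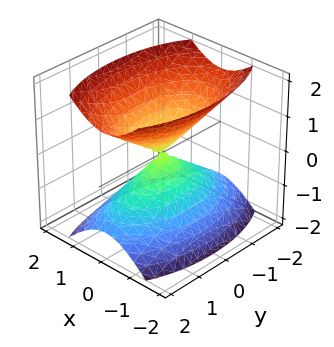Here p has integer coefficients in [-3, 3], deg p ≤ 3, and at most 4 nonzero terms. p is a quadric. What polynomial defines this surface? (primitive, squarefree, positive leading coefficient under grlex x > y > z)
First, the picture has 2 separate pieces. They look like related sheets of one shape, so recover p as a whole.
Next, the degree is 2 — two nappes meeting at a single point; a quadric.
Then, symmetries: mirror symmetry x ↦ −x ⇒ only even powers of x; it's symmetric under z → −z, forcing even powers of z; it's symmetric under y → −y, forcing even powers of y.
Next, against the integer gridlines: it crosses the x-axis at the gridline x = 0; it crosses the z-axis at the gridline z = 0; it crosses the y-axis at the gridline y = 0.
Finally, solving for integer coefficients yields p as stated.

3*x^2 + y^2 - 2*z^2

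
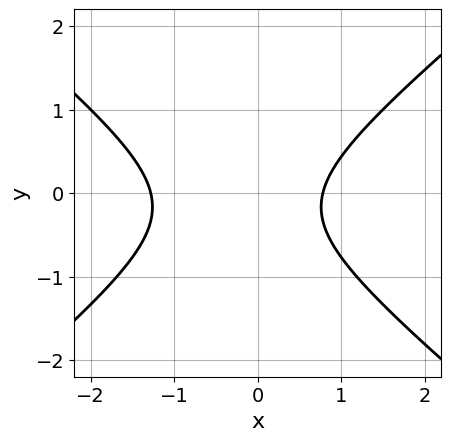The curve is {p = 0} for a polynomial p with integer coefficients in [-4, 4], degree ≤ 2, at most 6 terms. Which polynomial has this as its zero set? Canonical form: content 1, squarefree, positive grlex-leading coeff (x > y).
2*x^2 - 3*y^2 + x - y - 2

(a) deg p = 2.
(b) Checking where it meets the axes: the curve avoids every integer y-axis point in the box.
(c) These observations pin down the coefficients.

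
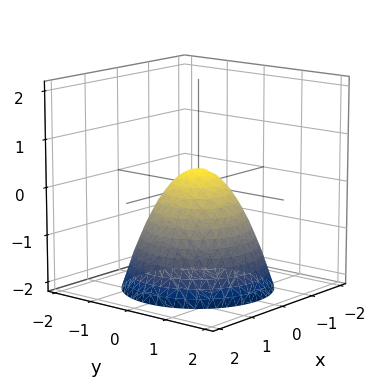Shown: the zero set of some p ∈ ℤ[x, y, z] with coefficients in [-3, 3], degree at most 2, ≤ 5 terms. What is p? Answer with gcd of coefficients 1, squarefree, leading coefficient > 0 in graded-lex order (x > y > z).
(a) The degree is 2 — the shape is more complex than any degree-1 surface.
(b) Symmetries: the z-axis is an axis of rotation, so x and y enter only as x² + y².
(c) Observable constraints: a circular section at z = -1 has radius between 1 and 2.
(d) Fitting integer coefficients to these (and the overall shape) gives p.

3*x^2 + 3*y^2 + 3*z - 1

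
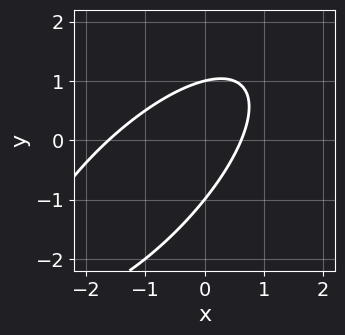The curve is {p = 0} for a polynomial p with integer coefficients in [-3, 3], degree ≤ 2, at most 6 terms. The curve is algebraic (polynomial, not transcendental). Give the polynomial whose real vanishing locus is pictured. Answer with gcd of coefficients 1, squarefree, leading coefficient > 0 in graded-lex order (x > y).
(a) Degree: no degree-1 curve has this shape, so deg p = 2.
(b) Observable constraints: the y-axis gridline crossings are at y ∈ {-1, 1}.
(c) Putting this together gives p.

2*x^2 - 3*x*y + 2*y^2 + 2*x - 2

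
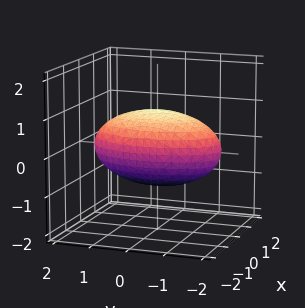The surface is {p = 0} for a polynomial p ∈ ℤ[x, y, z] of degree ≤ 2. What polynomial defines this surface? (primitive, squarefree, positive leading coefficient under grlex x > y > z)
3*x^2 + y^2 + 3*z^2 - 3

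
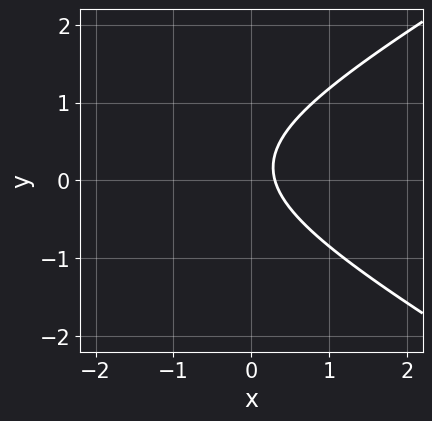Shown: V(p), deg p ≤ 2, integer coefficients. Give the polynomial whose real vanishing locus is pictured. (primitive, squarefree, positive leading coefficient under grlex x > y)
(a) Degree: no degree-1 curve has this shape, so deg p = 2.
(b) From the visible intercepts: the curve avoids every integer y-axis point in the box.
(c) Matching integer coefficients to the picture gives p.

x^2 - 3*y^2 + 3*x + y - 1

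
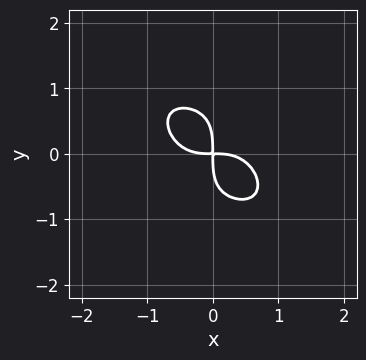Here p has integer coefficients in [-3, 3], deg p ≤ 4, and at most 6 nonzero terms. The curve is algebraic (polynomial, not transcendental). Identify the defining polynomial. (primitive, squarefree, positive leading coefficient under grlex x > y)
2*x^4 - 2*x*y^3 + y^4 + 2*x*y

Degree: the shape is more complex than any degree-3 curve, so deg p = 4.
Matching integer coefficients to the picture gives p.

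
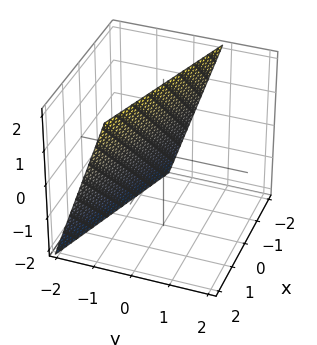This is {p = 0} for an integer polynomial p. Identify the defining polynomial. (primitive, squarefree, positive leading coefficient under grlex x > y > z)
First, degree: every cross-section is a straight line — this is a plane, so deg p = 1.
Next, observable constraints: it crosses the x-axis at the gridline x = -2; one z-axis crossing is at z = 2.
Finally, assembling these constraints gives the stated polynomial.

x + 3*y - z + 2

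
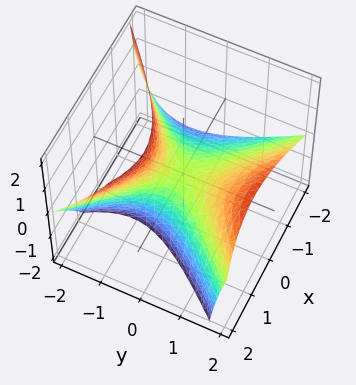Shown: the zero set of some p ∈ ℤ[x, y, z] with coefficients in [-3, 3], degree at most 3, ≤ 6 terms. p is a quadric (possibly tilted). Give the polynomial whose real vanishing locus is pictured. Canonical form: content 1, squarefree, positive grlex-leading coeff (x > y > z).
(a) deg p = 2. The shape is more complex than any degree-1 surface.
(b) Reading off the gridlines: it crosses the z-axis at the gridline z = 0; one y-axis crossing is at y = 0.
(c) Assembling these constraints gives the stated polynomial.

x^2 - x*z - y^2 + y*z + z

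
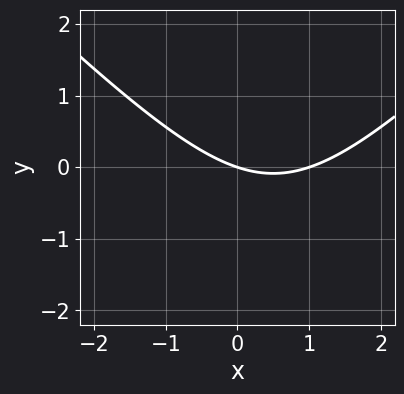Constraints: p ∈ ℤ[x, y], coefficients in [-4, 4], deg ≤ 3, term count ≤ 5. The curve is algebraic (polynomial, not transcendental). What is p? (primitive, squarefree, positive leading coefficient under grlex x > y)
First, deg p = 2.
Next, reading off the gridlines: among the integer gridlines, it crosses the x-axis at x ∈ {0, 1}; one y-axis crossing is at y = 0.
Finally, the integer polynomial consistent with all of this is the stated p.

x^2 - y^2 - x - 3*y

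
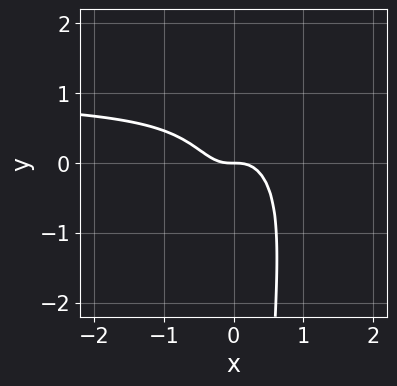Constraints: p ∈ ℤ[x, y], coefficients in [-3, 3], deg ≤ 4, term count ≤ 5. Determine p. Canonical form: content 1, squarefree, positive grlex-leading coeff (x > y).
3*x^3*y - x^2*y^2 - 3*x^3 - 2*x^2*y - y

First, the degree is 4 — no degree-3 curve has this shape.
Then, from the visible intercepts: it meets the x-axis at x = 0 (among the integer gridlines); it meets the y-axis at y = 0 (among the integer gridlines).
Finally, the integer polynomial consistent with all of this is the stated p.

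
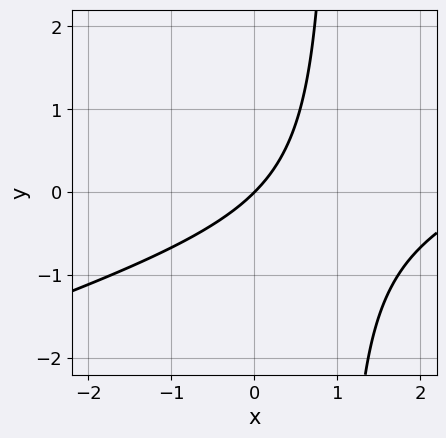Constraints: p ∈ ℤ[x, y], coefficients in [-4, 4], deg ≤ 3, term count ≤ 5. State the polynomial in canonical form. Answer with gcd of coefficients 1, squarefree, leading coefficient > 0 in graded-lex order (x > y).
x^2 - 3*x*y - 3*x + 3*y

First, deg p = 2. No degree-1 curve has this shape.
Then, from the axis intercepts and sections: it meets the y-axis at y = 0 (among the integer gridlines); it meets the x-axis at x = 0 (among the integer gridlines).
Finally, assembling these constraints gives the stated polynomial.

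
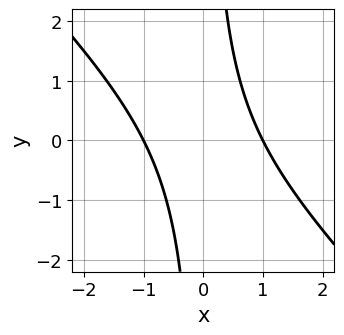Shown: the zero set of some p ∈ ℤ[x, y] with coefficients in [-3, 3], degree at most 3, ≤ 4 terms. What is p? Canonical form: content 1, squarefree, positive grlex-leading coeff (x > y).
1. Degree: the shape is more complex than any degree-1 curve, so deg p = 2.
2. From the axis intercepts and sections: the curve avoids every integer y-axis point in the box; among the integer gridlines, it crosses the x-axis at x ∈ {-1, 1}.
3. Putting this together gives p.

x^2 + x*y - 1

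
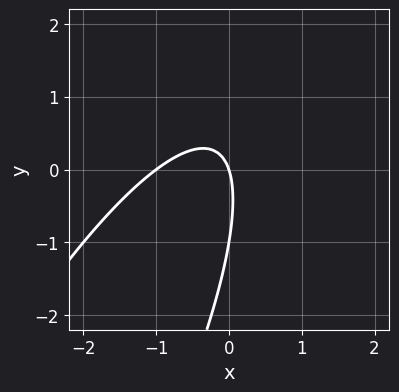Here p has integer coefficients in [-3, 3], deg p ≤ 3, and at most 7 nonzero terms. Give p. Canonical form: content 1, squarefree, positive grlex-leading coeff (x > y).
3*x^2 - 3*x*y + y^2 + 3*x + y

(a) The degree is 2 — no degree-1 curve has this shape.
(b) Checking where it meets the axes: the y-axis gridline crossings are at y ∈ {-1, 0}; among the integer gridlines, it crosses the x-axis at x ∈ {-1, 0}.
(c) Fitting integer coefficients to these (and the overall shape) gives p.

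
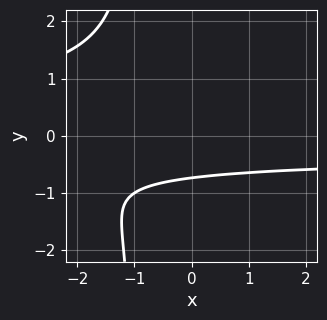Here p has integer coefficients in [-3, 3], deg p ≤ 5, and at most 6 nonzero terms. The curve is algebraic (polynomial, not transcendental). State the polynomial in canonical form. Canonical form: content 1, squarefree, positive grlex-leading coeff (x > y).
2*x*y^3 + 2*y^3 + 3*y + 3

(a) deg p = 4. The shape is more complex than any degree-3 curve.
(b) Observable constraints: it misses every integer gridline on the x-axis.
(c) Matching integer coefficients to the picture gives p.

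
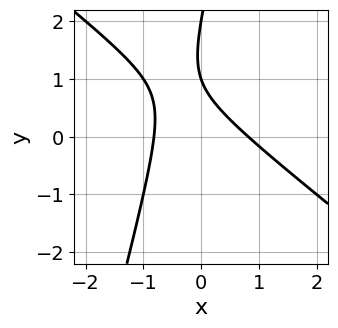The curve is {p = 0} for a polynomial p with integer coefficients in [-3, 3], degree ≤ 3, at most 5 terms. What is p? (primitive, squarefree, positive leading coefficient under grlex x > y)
First, deg p = 2. No degree-1 curve has this shape.
Then, against the integer gridlines: the y-axis gridline crossings are at y ∈ {1, 2}.
Finally, assembling these constraints gives the stated polynomial.

3*x^2 + 3*x*y - y^2 + 3*y - 2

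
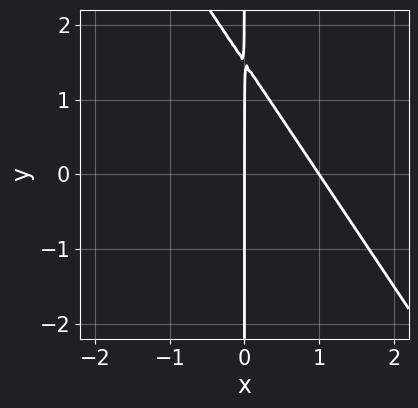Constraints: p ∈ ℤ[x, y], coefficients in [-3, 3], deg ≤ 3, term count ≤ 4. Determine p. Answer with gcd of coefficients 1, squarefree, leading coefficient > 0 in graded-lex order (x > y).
3*x^2 + 2*x*y - 3*x

(a) deg p = 2.
(b) Observable constraints: the visible y-axis segment lies entirely on the curve; the x-axis gridline crossings are at x ∈ {0, 1}.
(c) Together with the visible shape, these determine p as stated.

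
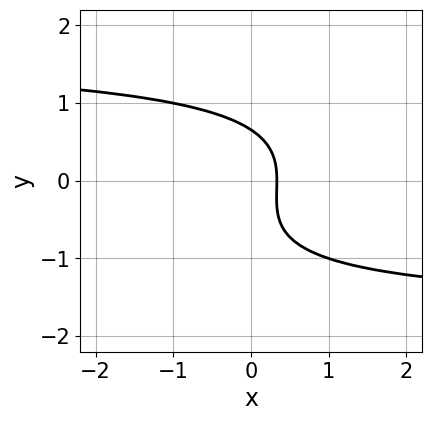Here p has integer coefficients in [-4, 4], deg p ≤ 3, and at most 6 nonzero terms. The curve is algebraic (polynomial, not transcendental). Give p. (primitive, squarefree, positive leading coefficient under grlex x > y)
x*y^2 - 2*y^3 - y^2 - 3*x + 1

(a) deg p = 3.
(b) The integer polynomial consistent with all of this is the stated p.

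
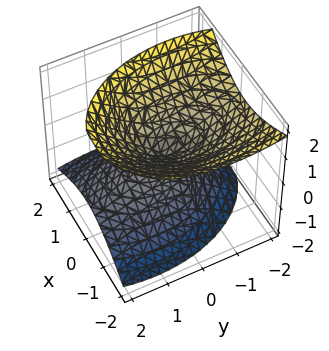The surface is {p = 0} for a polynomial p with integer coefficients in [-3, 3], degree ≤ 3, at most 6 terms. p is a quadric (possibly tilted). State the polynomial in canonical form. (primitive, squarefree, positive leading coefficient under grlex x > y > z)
First, I count 2 distinct pieces.
Next, the degree is 2 — a generic line meets the surface in up to 2 points.
Next, against the integer gridlines: one y-axis crossing is at y = 0; one x-axis crossing is at x = 0; one z-axis crossing is at z = 0.
Finally, these observations pin down the coefficients.

2*x^2 + x*z + y^2 + y*z - 2*z^2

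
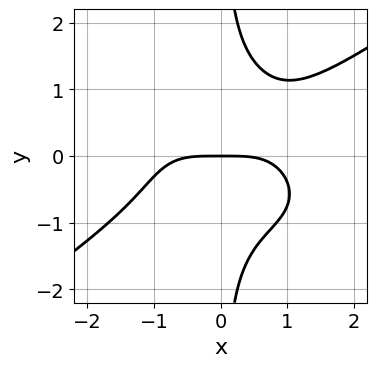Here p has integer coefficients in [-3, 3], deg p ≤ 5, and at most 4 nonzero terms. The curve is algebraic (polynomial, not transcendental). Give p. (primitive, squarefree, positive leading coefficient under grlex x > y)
x^4 - 3*x*y^3 + 3*y

(a) The degree is 4 — no degree-3 curve has this shape.
(b) Checking where it meets the axes: it meets the x-axis at x = 0 (among the integer gridlines); it crosses the y-axis at the gridline y = 0.
(c) Assembling these constraints gives the stated polynomial.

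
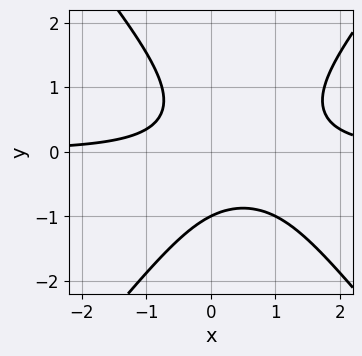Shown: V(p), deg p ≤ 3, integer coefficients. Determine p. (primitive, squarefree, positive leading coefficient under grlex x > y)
3*x^2*y - 2*y^3 - 3*x*y - 2

(a) Degree: the shape is more complex than any degree-2 curve, so deg p = 3.
(b) Against the integer gridlines: it crosses the y-axis at the gridline y = -1; the curve avoids every integer x-axis point in the box.
(c) Matching integer coefficients to the picture gives p.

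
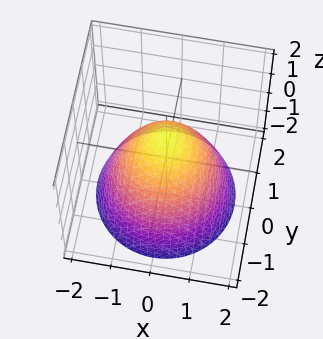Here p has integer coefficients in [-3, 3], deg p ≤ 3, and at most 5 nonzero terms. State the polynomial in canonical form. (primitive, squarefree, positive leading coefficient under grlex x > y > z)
x^2 + y^2 + z - 1

First, deg p = 2.
Then, by symmetry, every cross-section ⟂ z is a circle, so x, y appear only via x² + y².
Then, against the integer gridlines: it crosses the z-axis at the gridline z = 1; the x-axis gridline crossings are at x ∈ {-1, 1}.
Finally, fitting integer coefficients to these (and the overall shape) gives p.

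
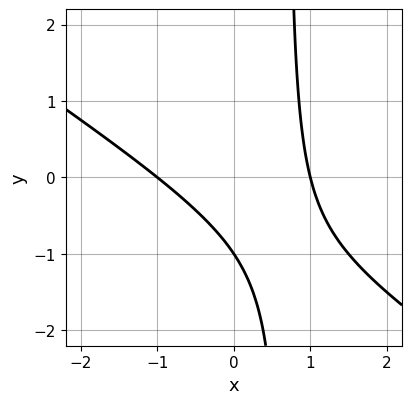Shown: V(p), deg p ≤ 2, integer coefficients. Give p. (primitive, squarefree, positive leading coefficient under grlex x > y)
Degree: the shape is more complex than any degree-1 curve, so deg p = 2.
Against the integer gridlines: the x-axis gridline crossings are at x ∈ {-1, 1}; it meets the y-axis at y = -1 (among the integer gridlines).
These observations pin down the coefficients.

2*x^2 + 3*x*y - 2*y - 2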